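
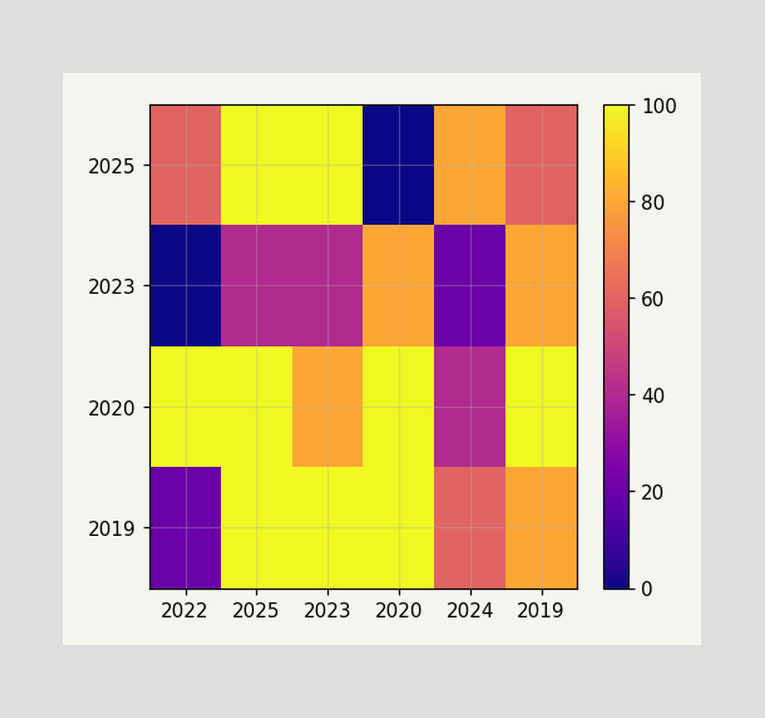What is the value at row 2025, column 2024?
80

Matching cell (2025, 2024) against the colorbar gives 80.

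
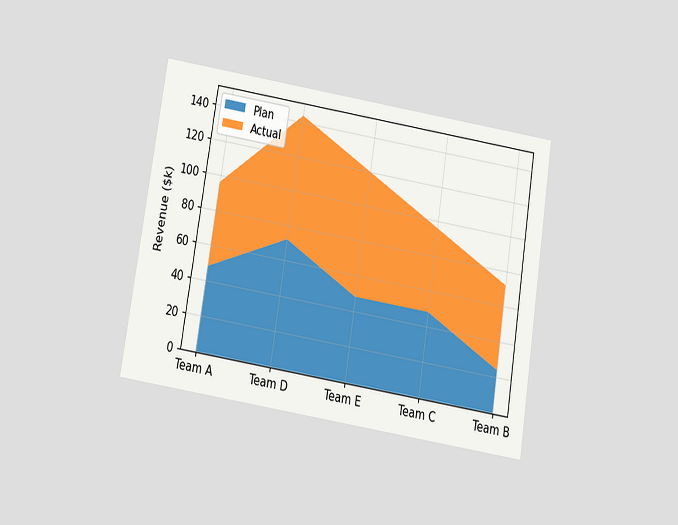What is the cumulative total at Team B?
The chart is tilted about 9° clockwise and viewed slightly from below. The stacked total at Team B reaches $72k.

$72k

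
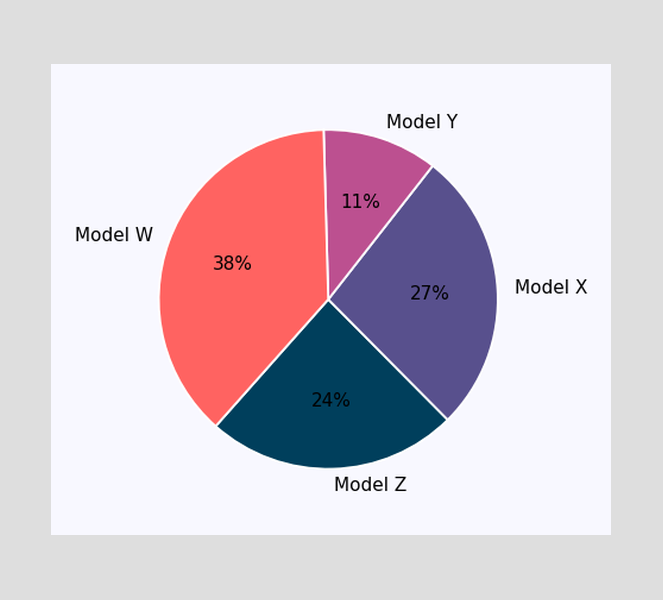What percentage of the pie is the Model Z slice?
The Model Z slice takes up 24% of the pie.

24%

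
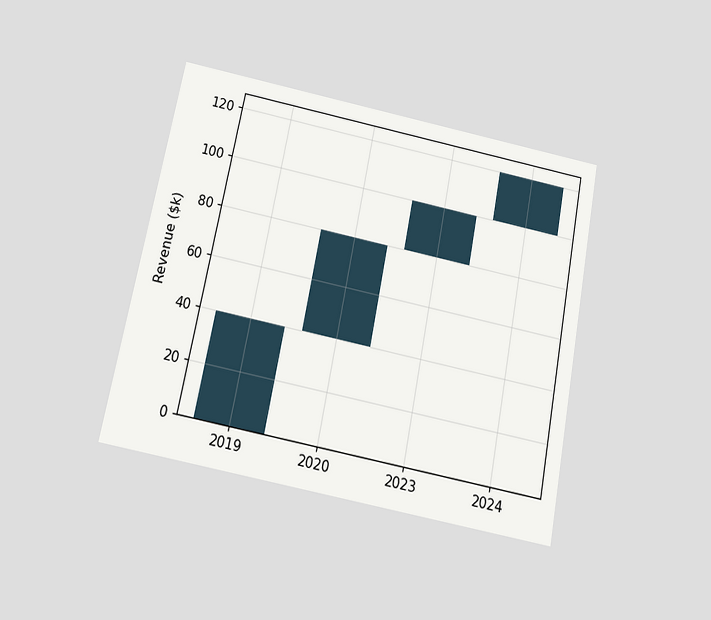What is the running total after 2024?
The chart is tilted about 11° clockwise and viewed slightly from below. After 2024 the running total reaches $120k.

$120k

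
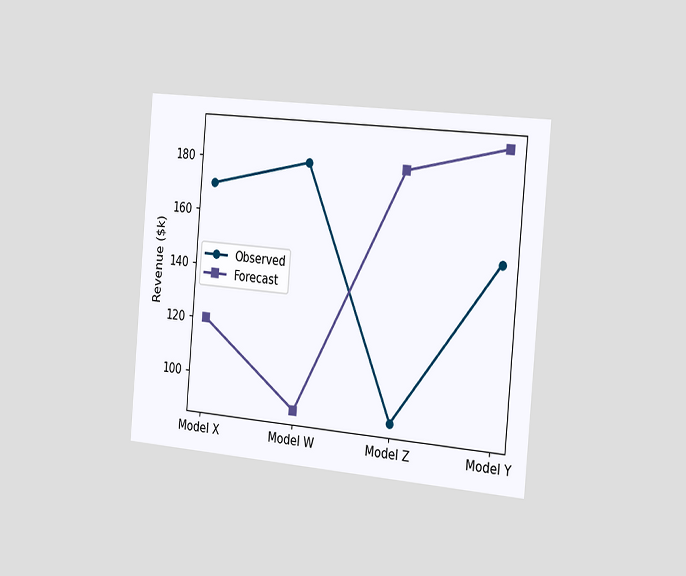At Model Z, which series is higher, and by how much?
The chart is tilted about 5° clockwise and viewed slightly from the right. At Model Z, Forecast sits above the other line by $90k.

Forecast, by $90k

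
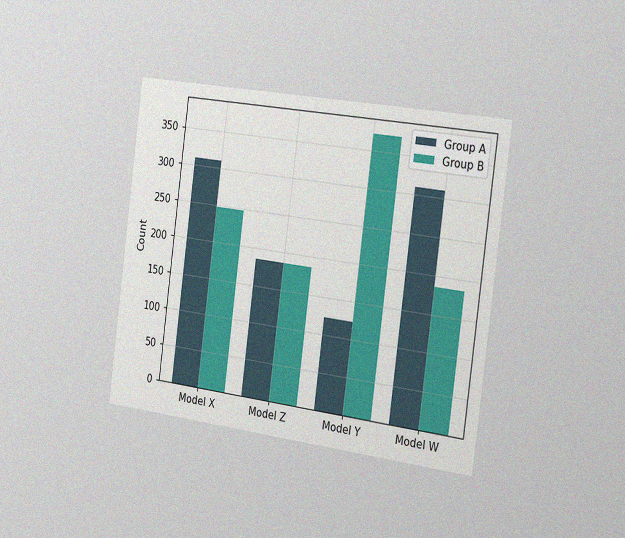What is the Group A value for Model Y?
The chart is tilted about 7° clockwise and viewed slightly from the right, with some photo noise. The Group A bar at Model Y reaches 124 on the y-axis.

124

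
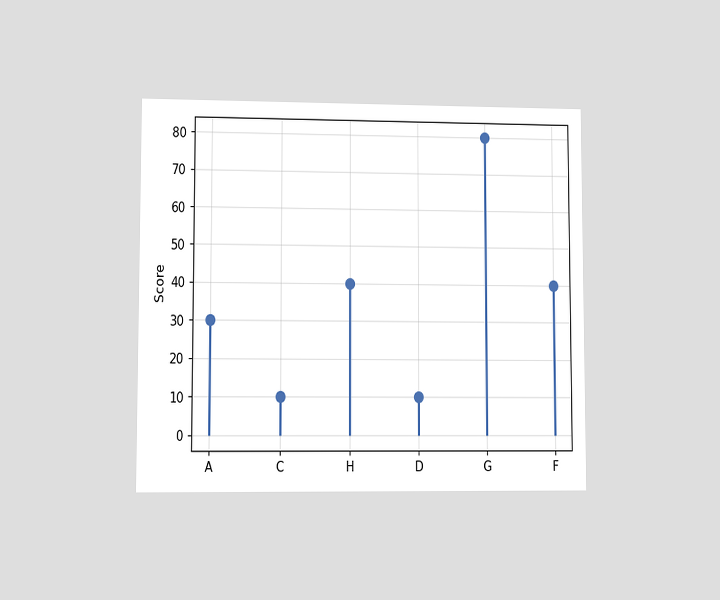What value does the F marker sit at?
40

The chart is viewed at a slight angle. The F marker sits at 40.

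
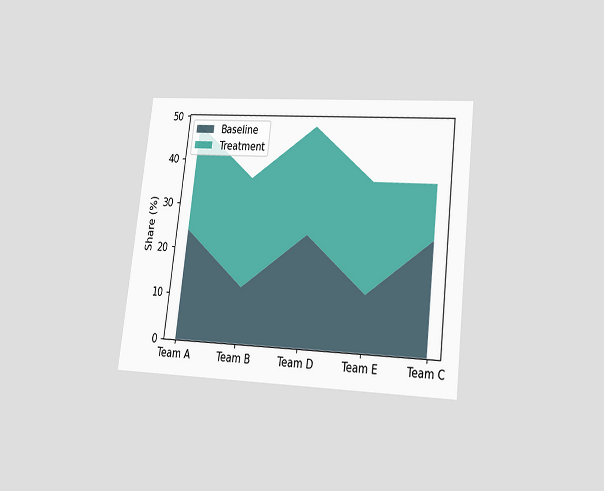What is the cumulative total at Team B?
36%

The chart is tilted about 7° clockwise and viewed at a slight angle. The stacked total at Team B reaches 36%.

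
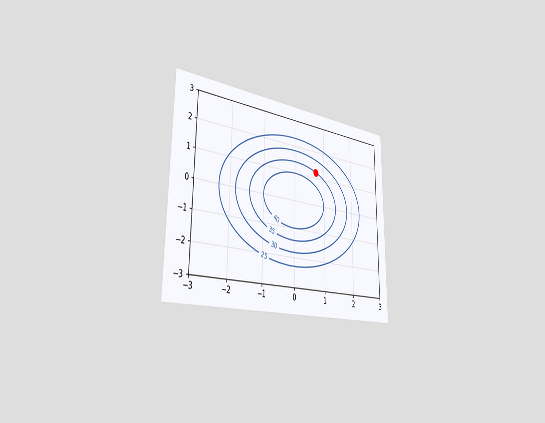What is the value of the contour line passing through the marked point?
35

The chart is viewed slightly from the left. The marked point sits on the contour labelled 35.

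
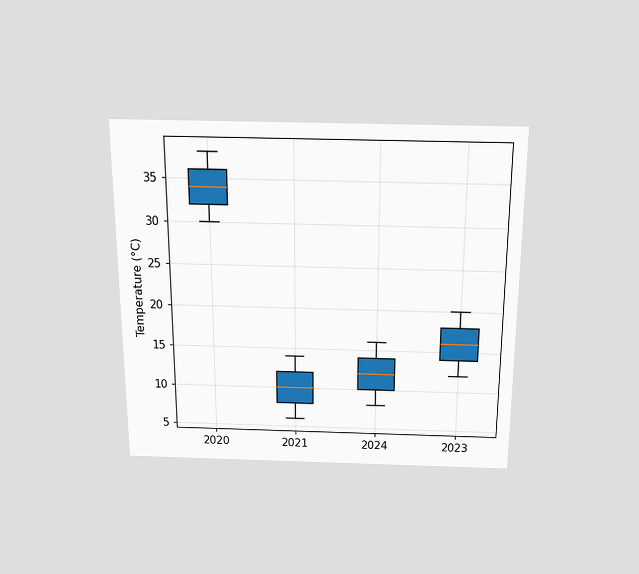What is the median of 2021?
The chart is viewed slightly from above. The median line in the 2021 box sits at 10°C.

10°C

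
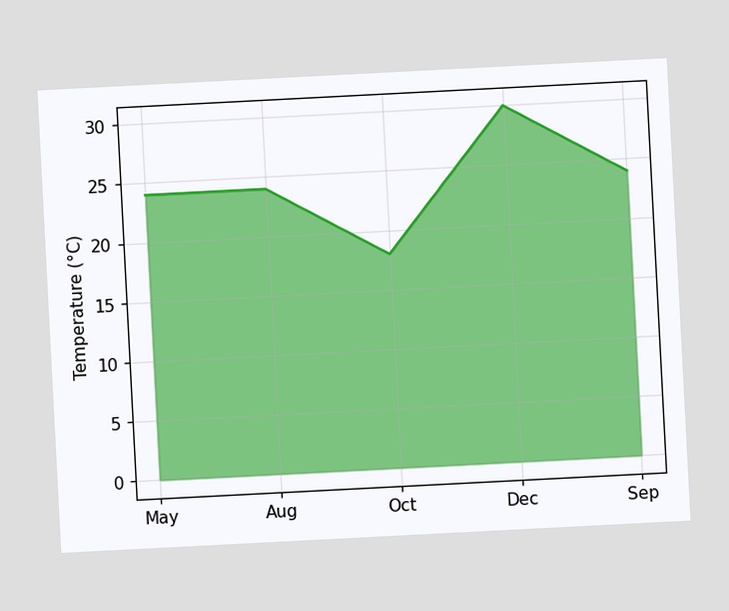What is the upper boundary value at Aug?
The chart is tilted about 3° counter-clockwise. At Aug the upper boundary is at 24°C.

24°C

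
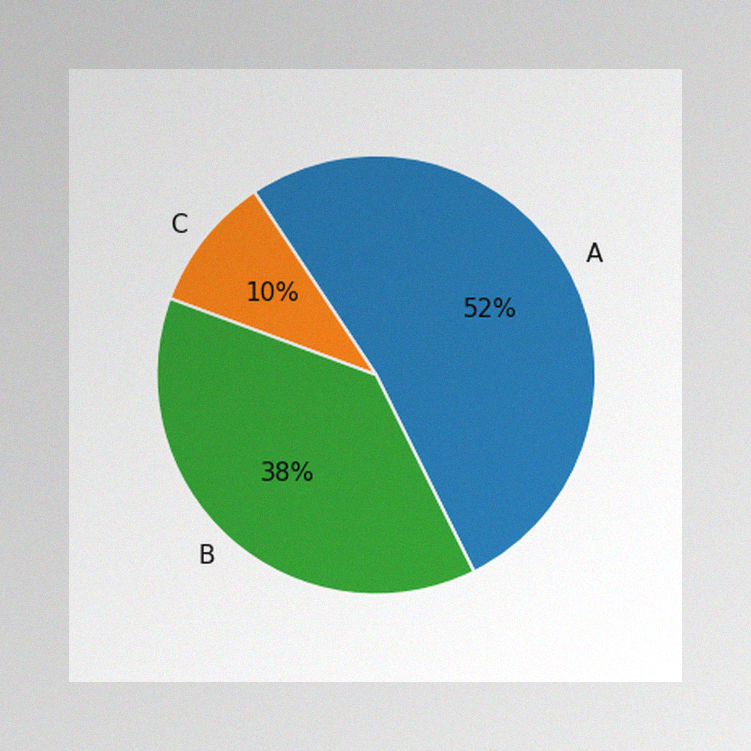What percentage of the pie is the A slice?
52%

The image has some photo noise and uneven lighting. The A slice takes up 52% of the pie.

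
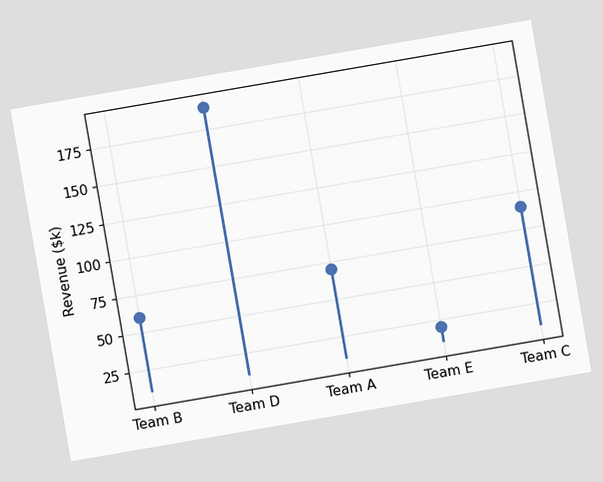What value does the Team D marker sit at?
$190k

The chart is tilted about 10° counter-clockwise. The Team D marker sits at $190k.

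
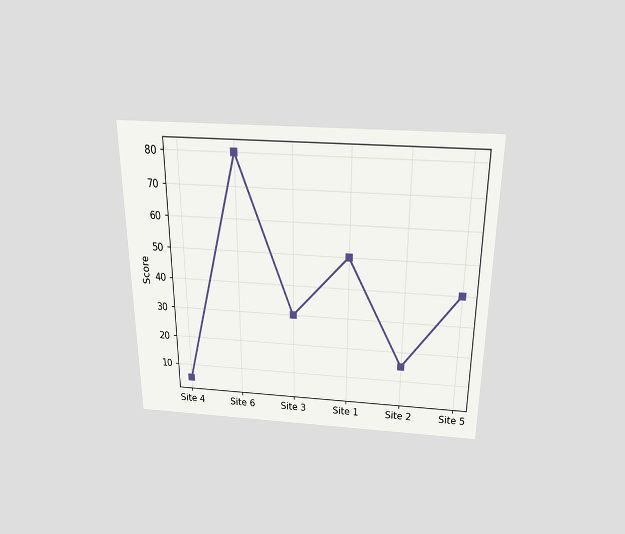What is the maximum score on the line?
80

The chart is viewed slightly from above. The highest point is at Site 6, and reading across to the y-axis gives 80.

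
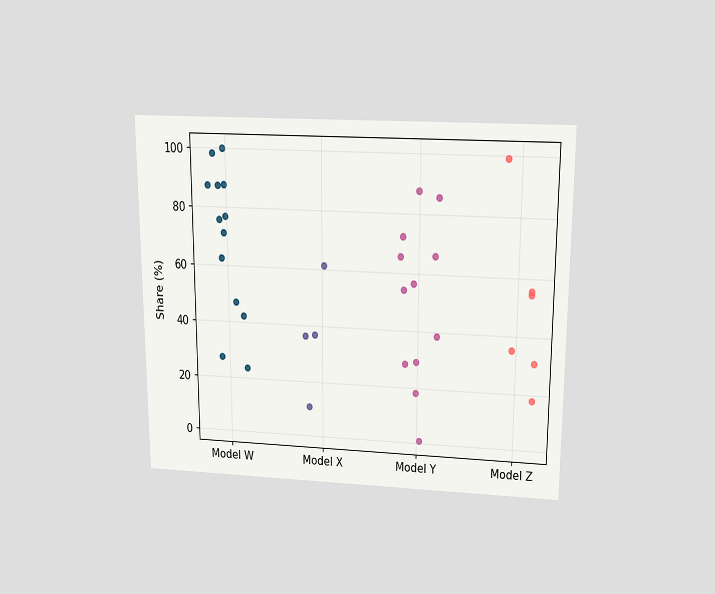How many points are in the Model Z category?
The chart is viewed slightly from above. Counting the markers in the Model Z column gives 6.

6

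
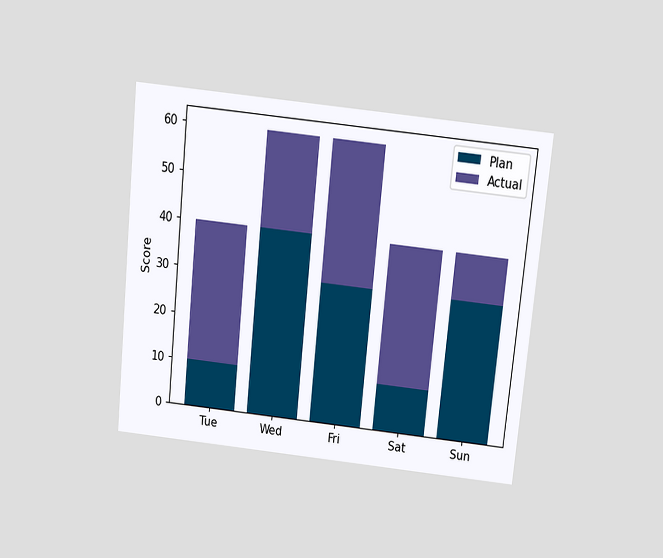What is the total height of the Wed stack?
The chart is tilted about 6° clockwise and viewed slightly from above. The Wed stack's top reaches 60 on the y-axis.

60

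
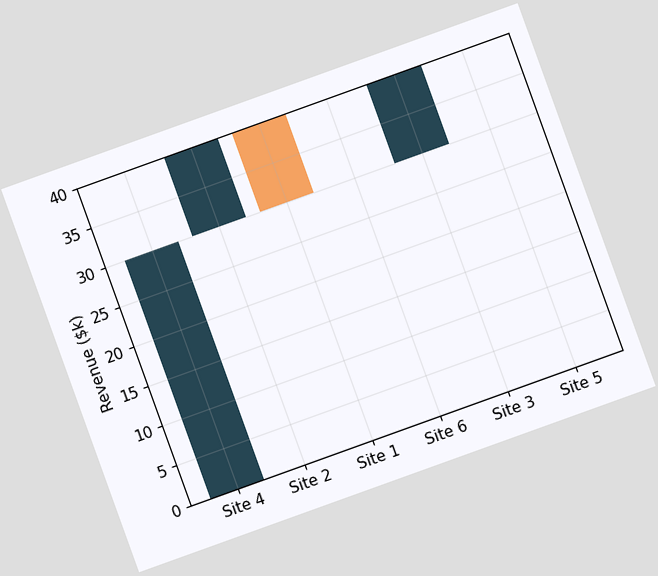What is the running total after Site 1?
$30k

The chart is tilted about 20° counter-clockwise. After Site 1 the running total reaches $30k.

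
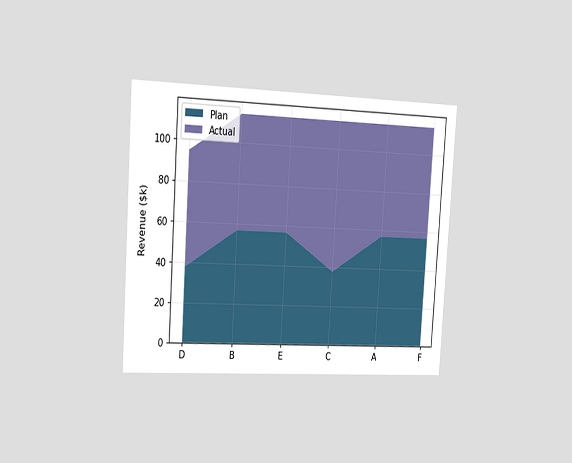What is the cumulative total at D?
$95k

The chart is tilted about 4° clockwise and viewed slightly from the left. The stacked total at D reaches $95k.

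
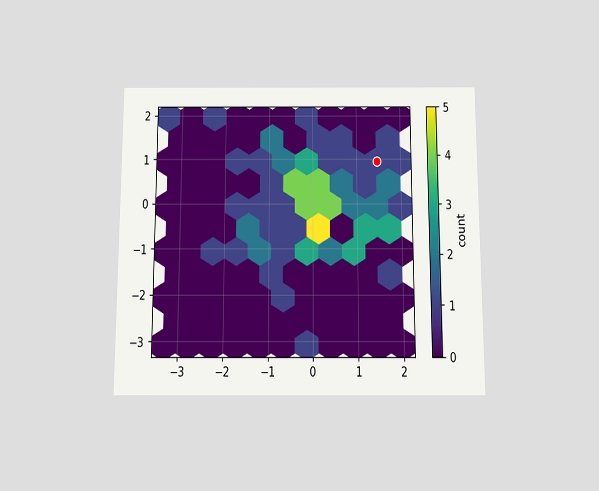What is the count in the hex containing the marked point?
The chart is viewed slightly from below. The marked hex reads 1 on the colorbar.

1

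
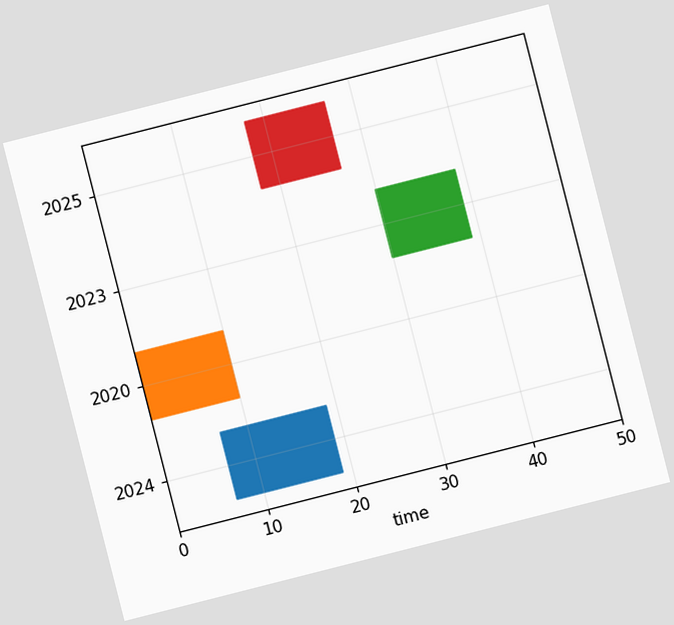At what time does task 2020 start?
0

The chart is tilted about 14° counter-clockwise. The 2020 bar begins at t=0.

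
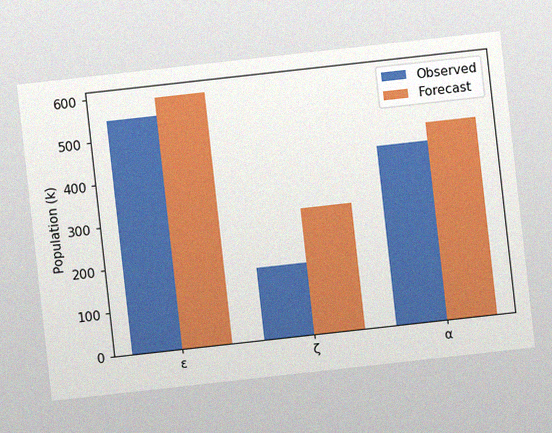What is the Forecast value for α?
The chart is tilted about 6° counter-clockwise, with some photo noise. The Forecast bar at α reaches 462k on the y-axis.

462k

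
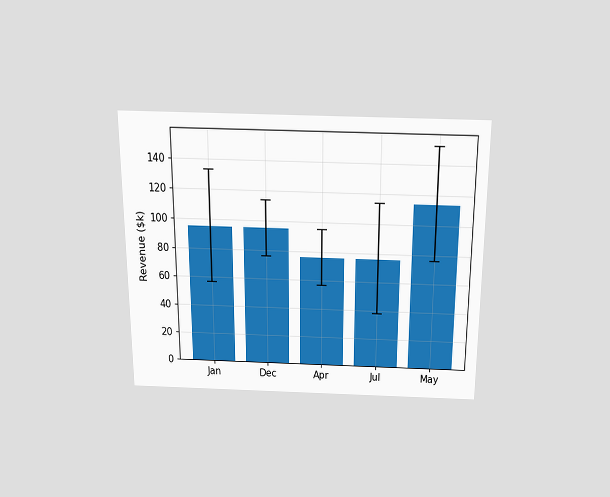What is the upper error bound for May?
$152k

The chart is viewed slightly from above. The May bar's upper whisker reaches $152k.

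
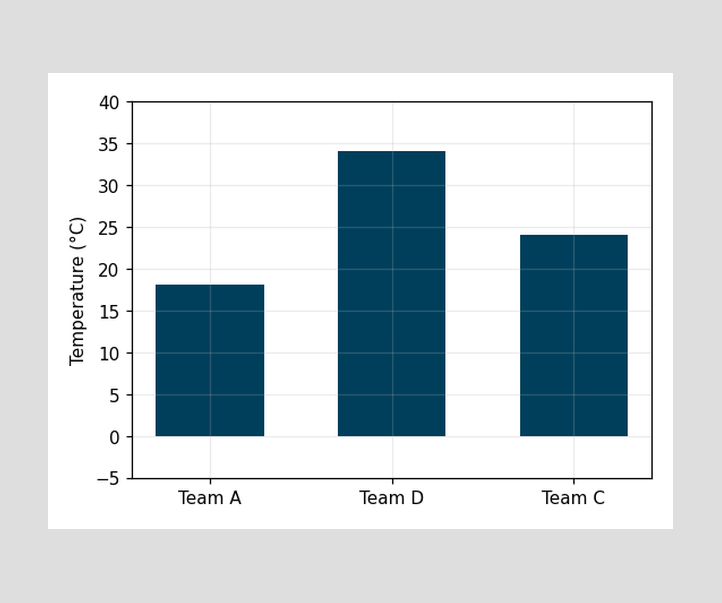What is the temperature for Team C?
24°C

Reading along the chart's y-axis, the Team C bar reaches 24°C.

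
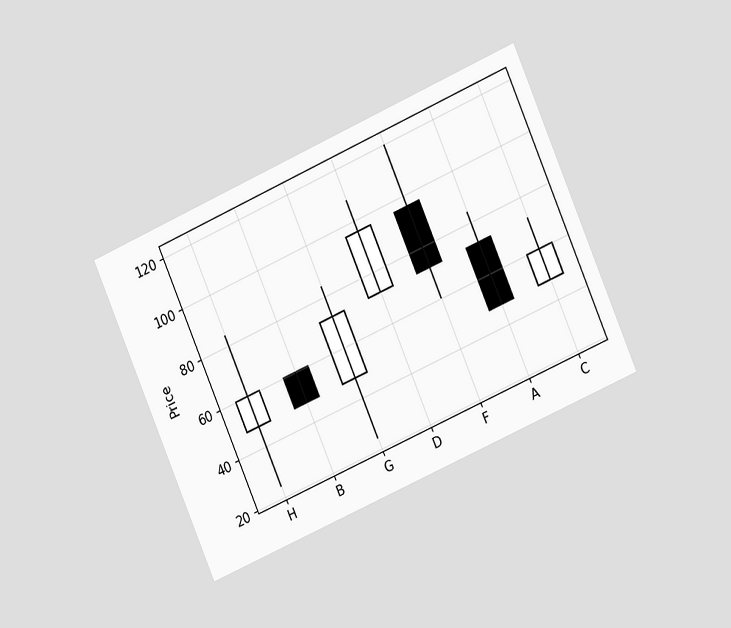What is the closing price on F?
72

The chart is tilted about 24° counter-clockwise and viewed slightly from the right. The F candle closes at 72.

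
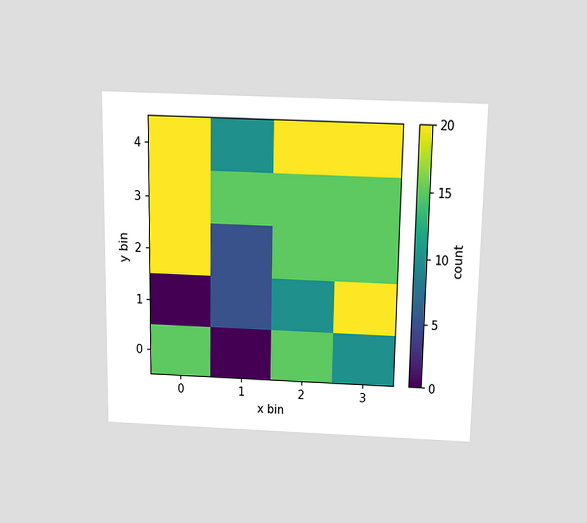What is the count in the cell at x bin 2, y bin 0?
15

The chart is viewed slightly from above. Matching the cell (2, 0) against the colorbar gives 15.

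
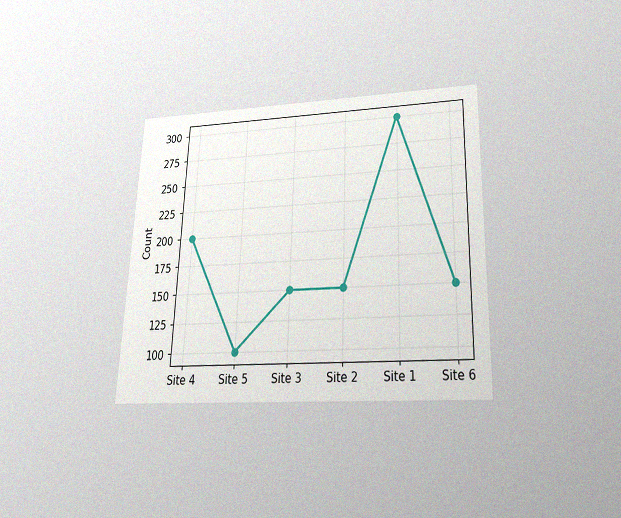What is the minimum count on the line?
100

The chart is tilted about 2° clockwise and viewed slightly from below, with some photo noise. The lowest point is at Site 5, and reading across to the y-axis gives 100.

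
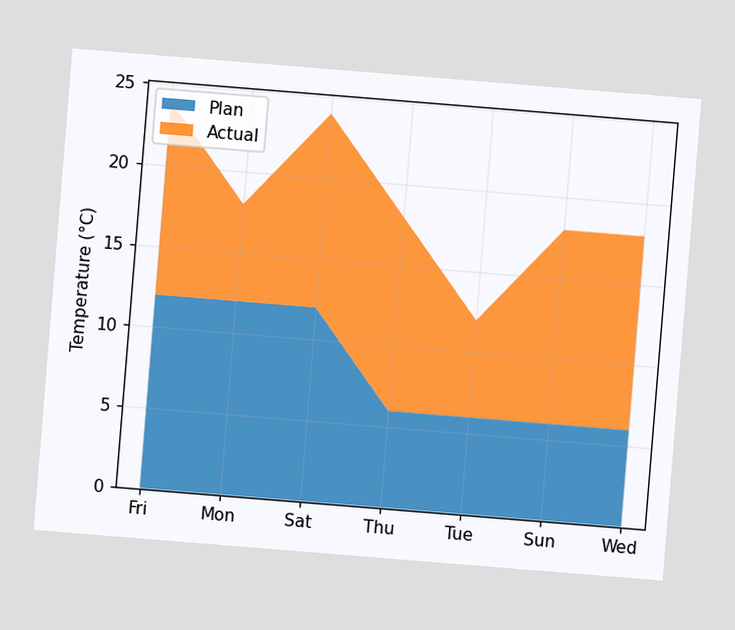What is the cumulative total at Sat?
The chart is tilted about 5° clockwise. The stacked total at Sat reaches 24°C.

24°C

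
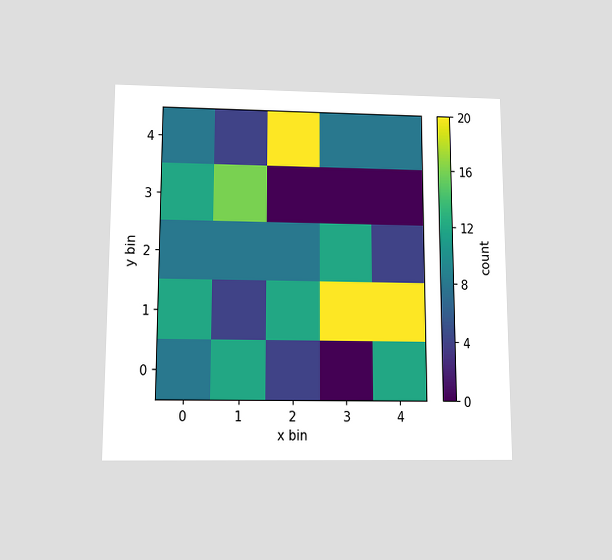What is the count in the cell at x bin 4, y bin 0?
The chart is viewed slightly from below. Matching the cell (4, 0) against the colorbar gives 12.

12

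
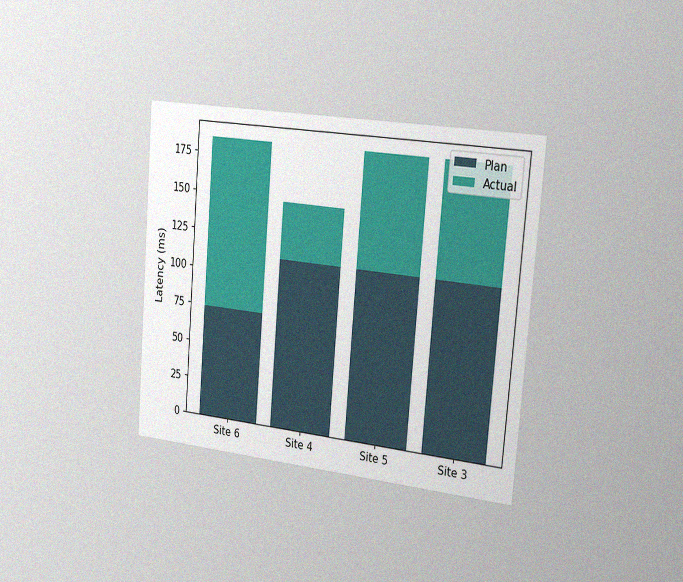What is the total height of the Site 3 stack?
185ms

The chart is tilted about 5° clockwise and viewed slightly from the right, with some photo noise. The Site 3 stack's top reaches 185ms on the y-axis.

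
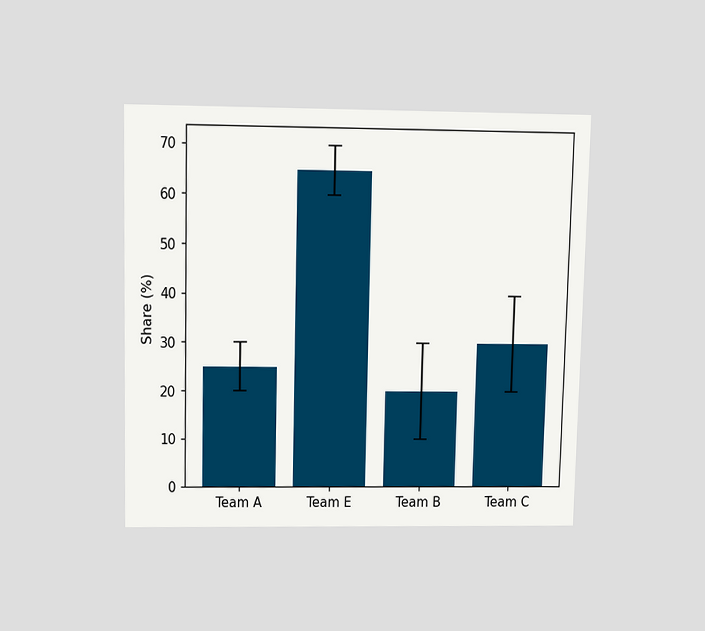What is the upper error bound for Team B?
The chart is viewed slightly from above. The Team B bar's upper whisker reaches 30%.

30%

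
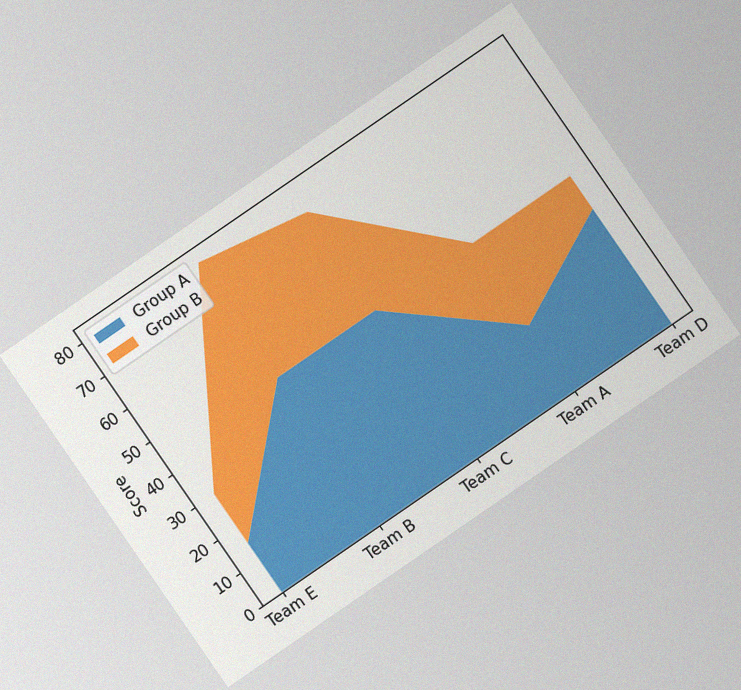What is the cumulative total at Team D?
45

The chart is tilted about 35° counter-clockwise, with some photo noise. The stacked total at Team D reaches 45.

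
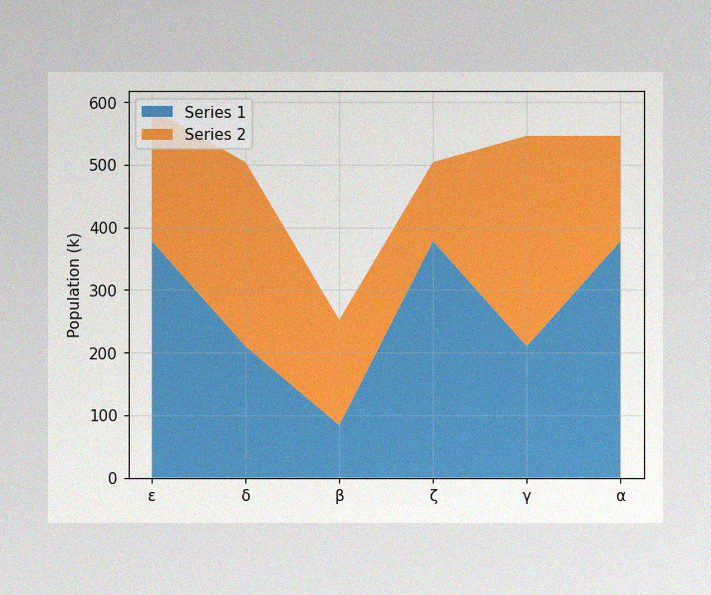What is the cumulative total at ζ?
504k

The image has some photo noise and uneven lighting. The stacked total at ζ reaches 504k.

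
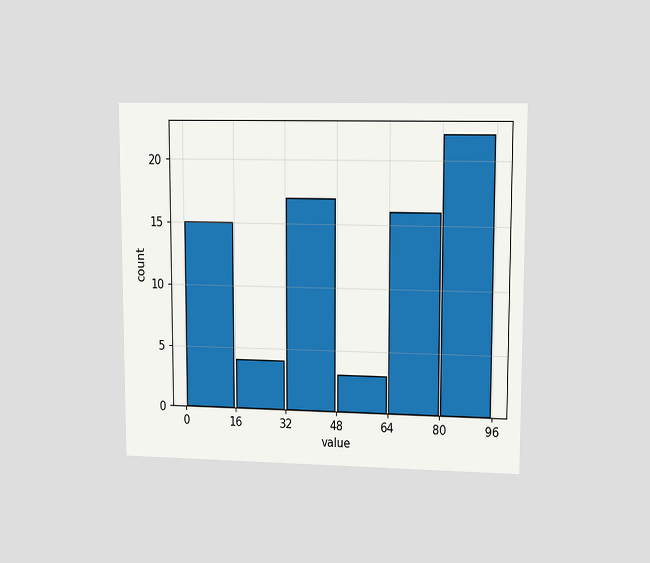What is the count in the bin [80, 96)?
The chart is viewed at a slight angle. The [80, 96) bin has height 22.

22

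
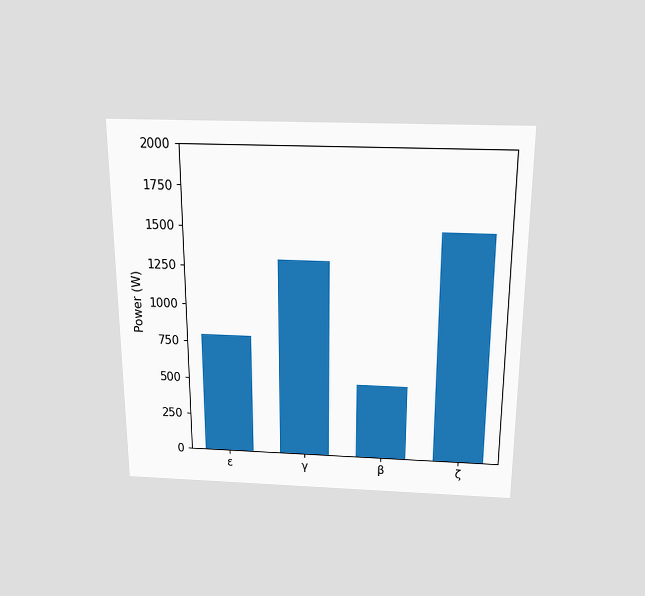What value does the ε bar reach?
800W

The chart is viewed slightly from above. Reading along the chart's y-axis, the ε bar reaches 800W.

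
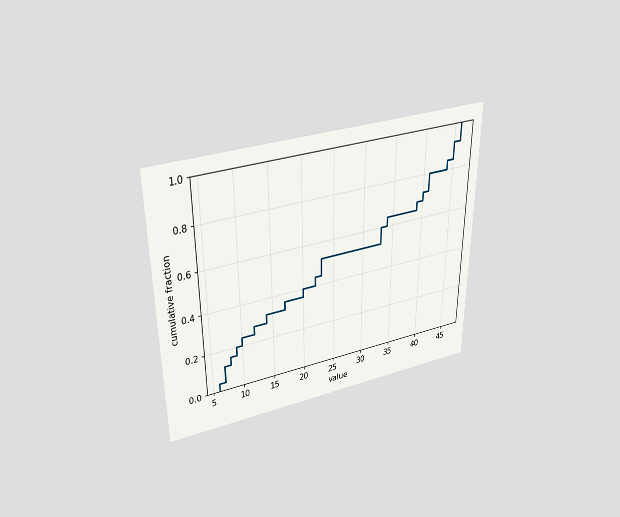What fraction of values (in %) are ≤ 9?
20%

The chart is viewed slightly from above. At x=9 the ECDF step is at 20%.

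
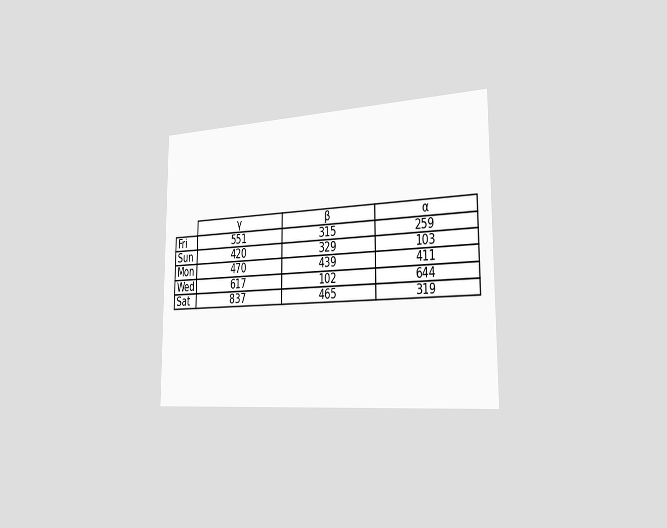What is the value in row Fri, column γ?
The chart is viewed slightly from the right. The (Fri, γ) cell reads 551.

551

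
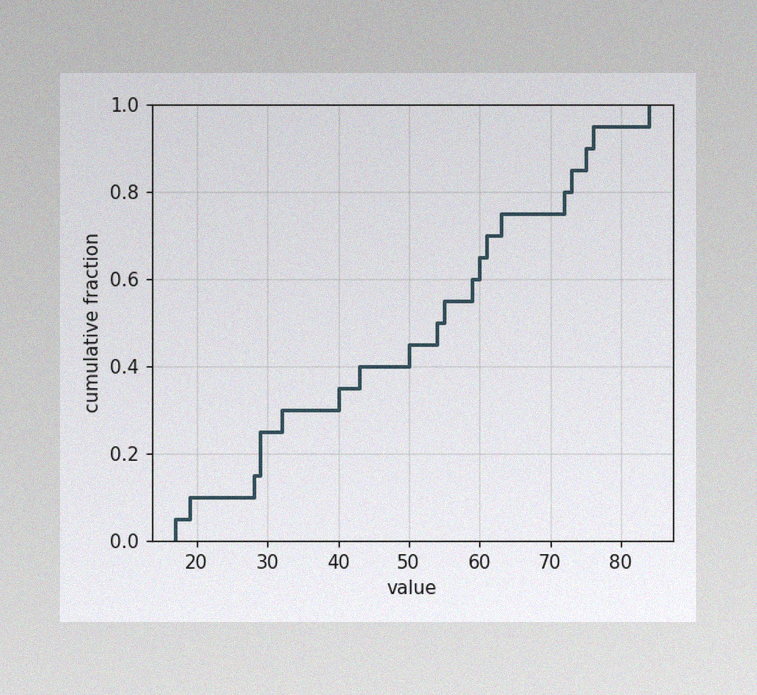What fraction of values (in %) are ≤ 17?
5%

The image has some photo noise and uneven lighting. At x=17 the ECDF step is at 5%.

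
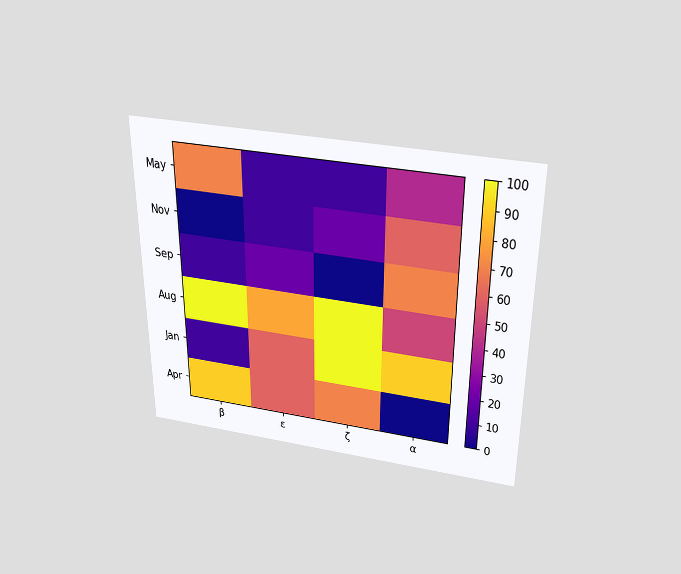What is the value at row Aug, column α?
50

The chart is viewed slightly from above. Matching cell (Aug, α) against the colorbar gives 50.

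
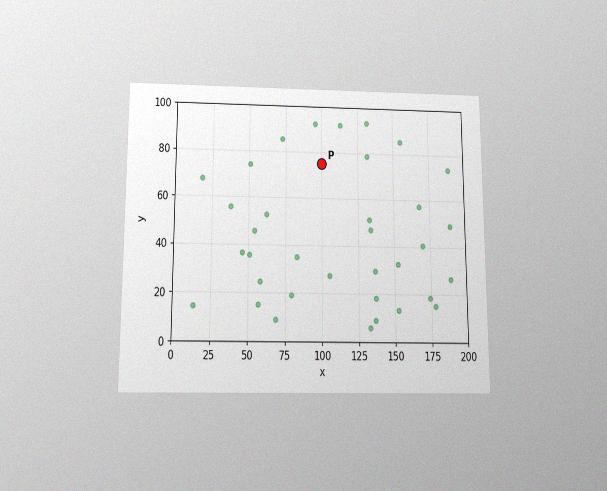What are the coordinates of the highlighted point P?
The chart is viewed slightly from below, with some photo noise. Following the gridlines from P to each axis, P sits at (100, 75).

(100, 75)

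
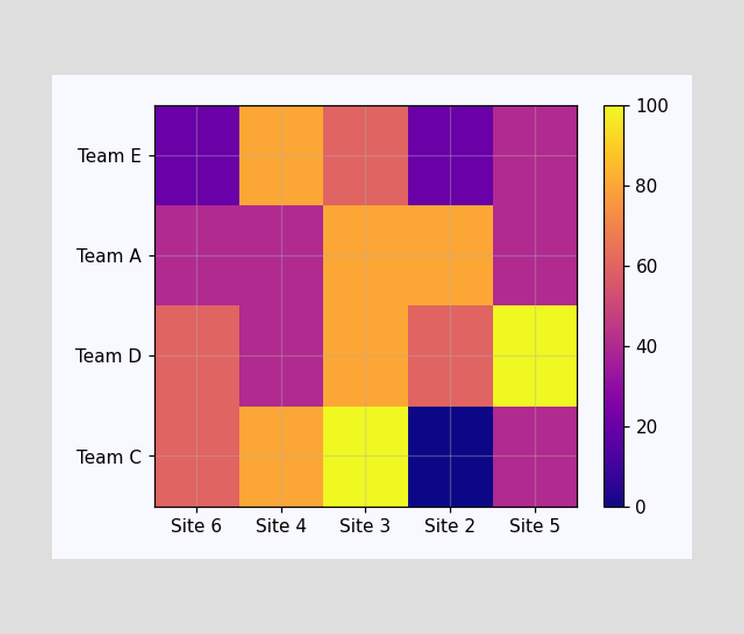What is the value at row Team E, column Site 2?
20

Matching cell (Team E, Site 2) against the colorbar gives 20.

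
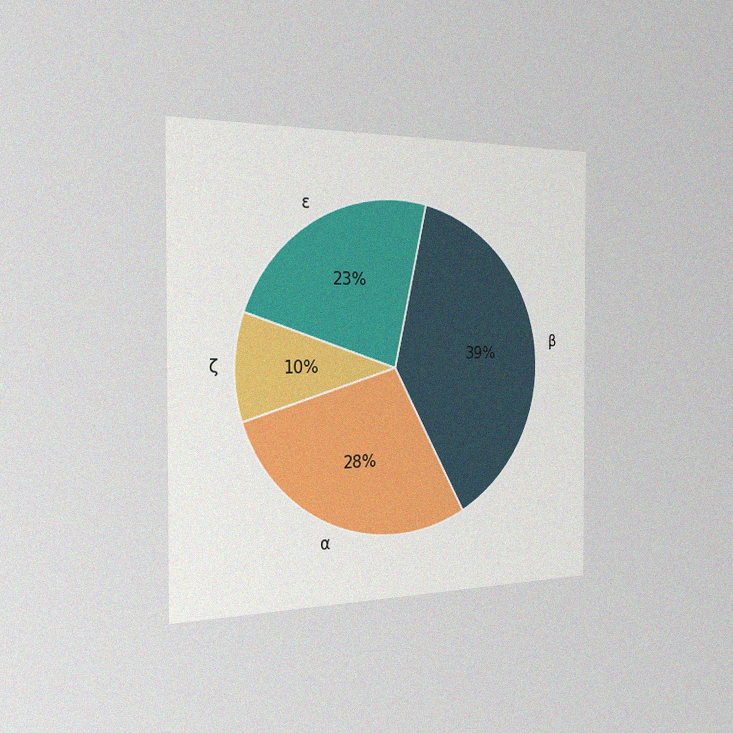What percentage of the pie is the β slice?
39%

The chart is viewed slightly from the left, with some photo noise. The β slice takes up 39% of the pie.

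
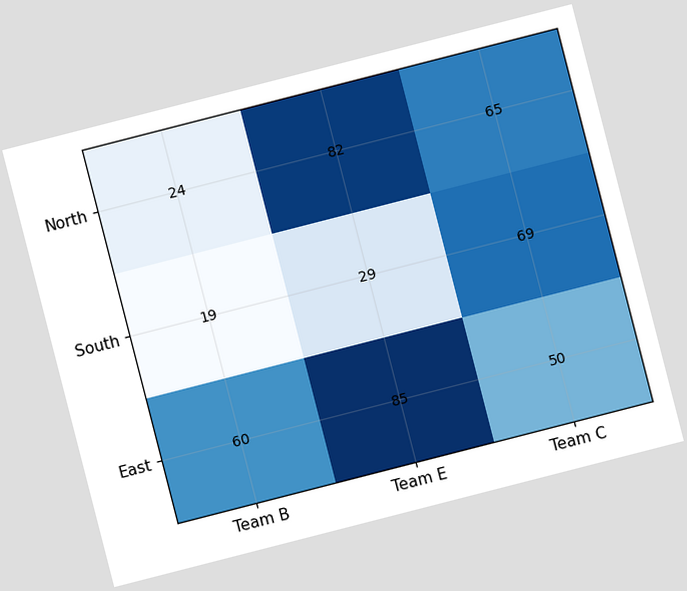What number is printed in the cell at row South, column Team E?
The chart is tilted about 14° counter-clockwise. The (South, Team E) cell reads 29.

29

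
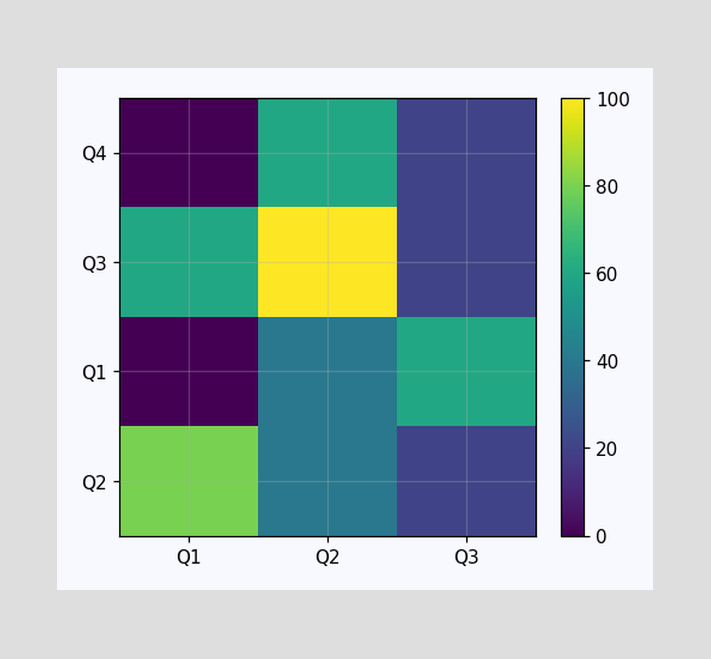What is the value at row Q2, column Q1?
80

Matching cell (Q2, Q1) against the colorbar gives 80.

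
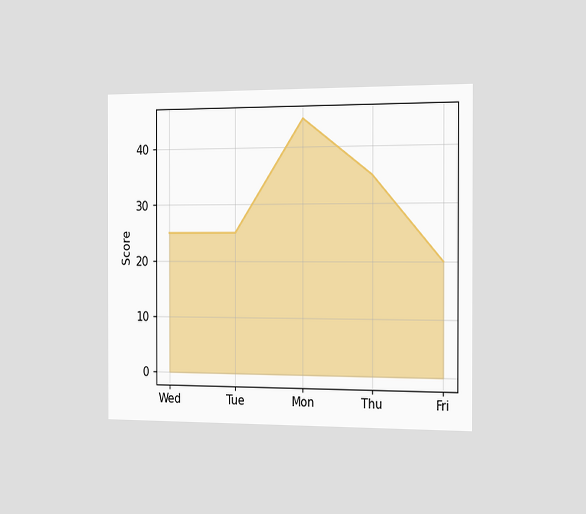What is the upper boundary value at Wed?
The chart is viewed slightly from the right. At Wed the upper boundary is at 25.

25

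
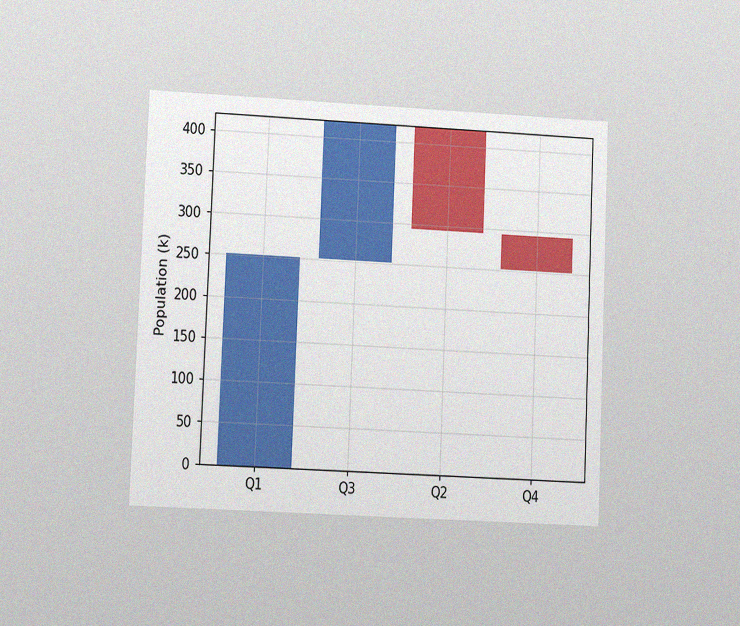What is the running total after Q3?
420k

The chart is tilted about 2° clockwise and viewed at a slight angle, with some photo noise. After Q3 the running total reaches 420k.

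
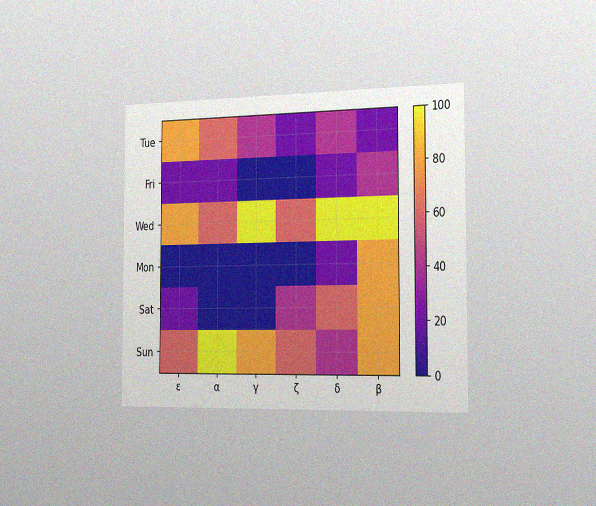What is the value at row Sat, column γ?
The chart is viewed slightly from the right, with some photo noise. Matching cell (Sat, γ) against the colorbar gives 0.

0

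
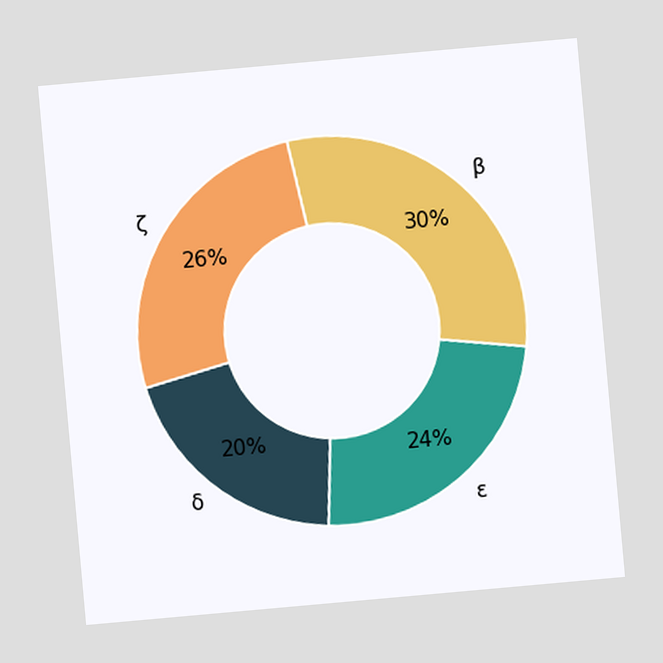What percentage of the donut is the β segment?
The chart is tilted about 5° counter-clockwise. The β segment takes up 30% of the ring.

30%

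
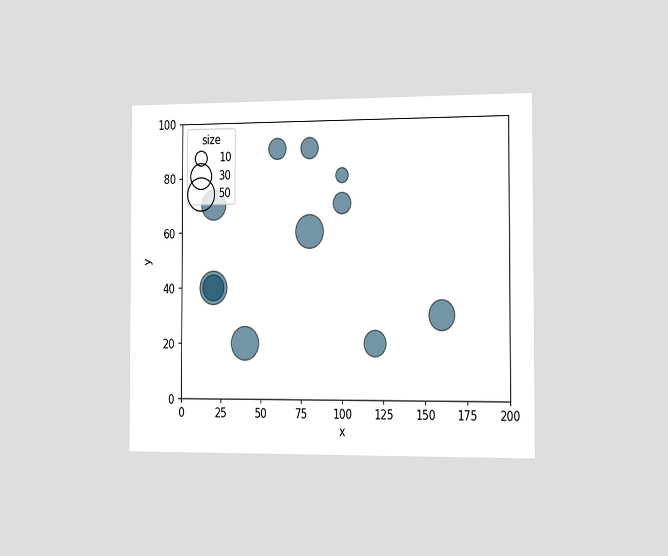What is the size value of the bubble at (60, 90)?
20

The chart is viewed slightly from the right. Matching the bubble at (60, 90) against the size legend gives 20.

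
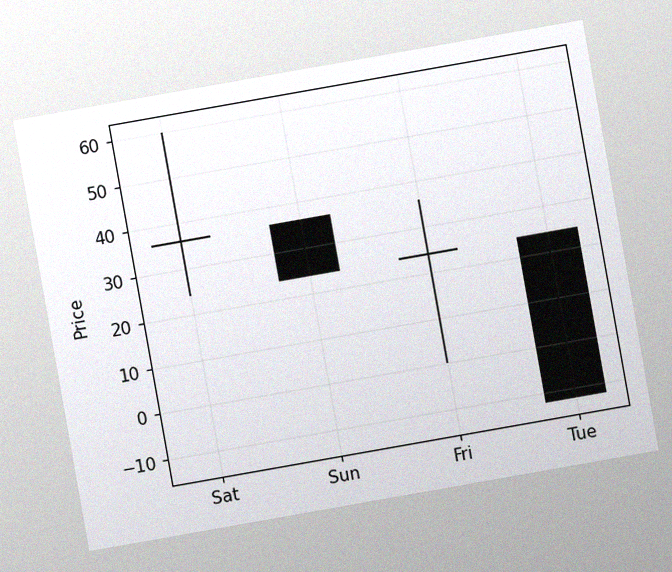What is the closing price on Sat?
36

The chart is tilted about 10° counter-clockwise, with some photo noise. The Sat candle closes at 36.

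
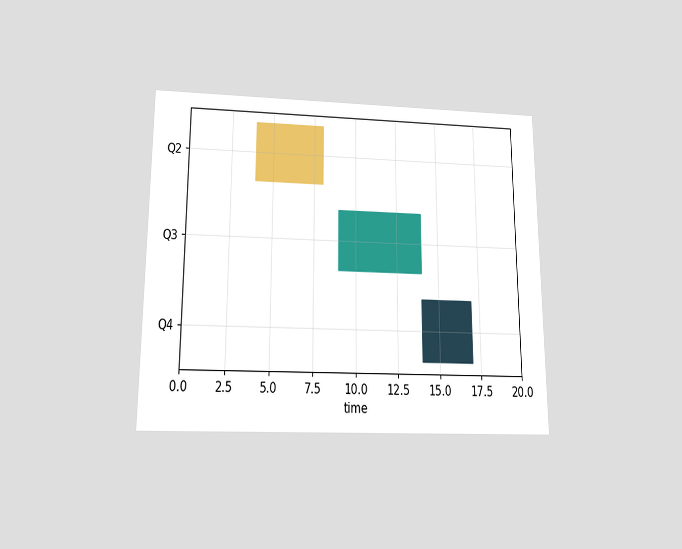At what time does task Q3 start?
9

The chart is viewed slightly from below. The Q3 bar begins at t=9.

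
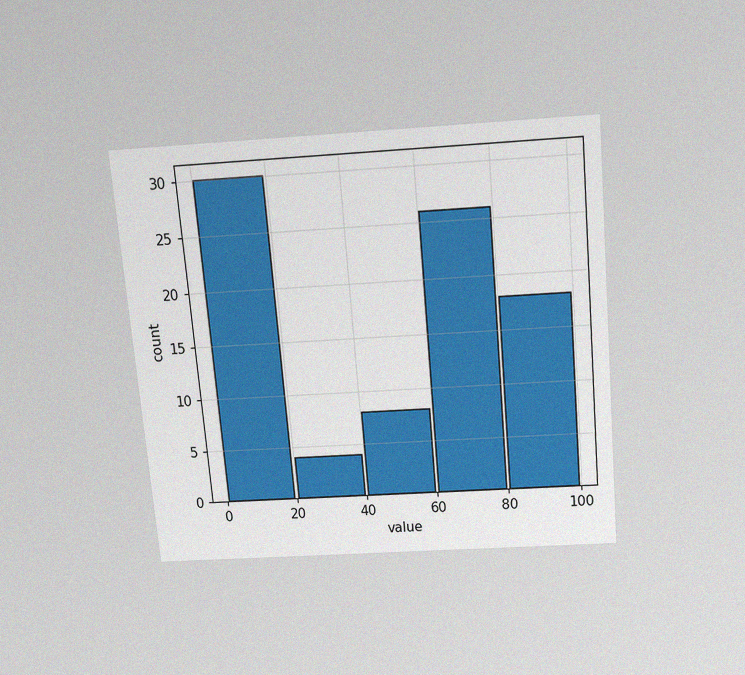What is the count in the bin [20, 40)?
4

The chart is tilted about 5° counter-clockwise and viewed slightly from above, with some photo noise. The [20, 40) bin has height 4.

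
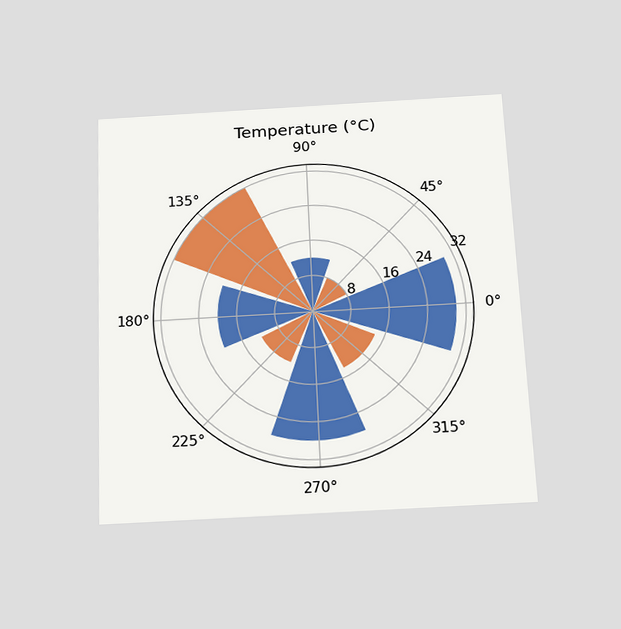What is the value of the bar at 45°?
8°C

The chart is tilted about 2° counter-clockwise and viewed slightly from below. The bar at 45° reaches 8°C on the radial axis.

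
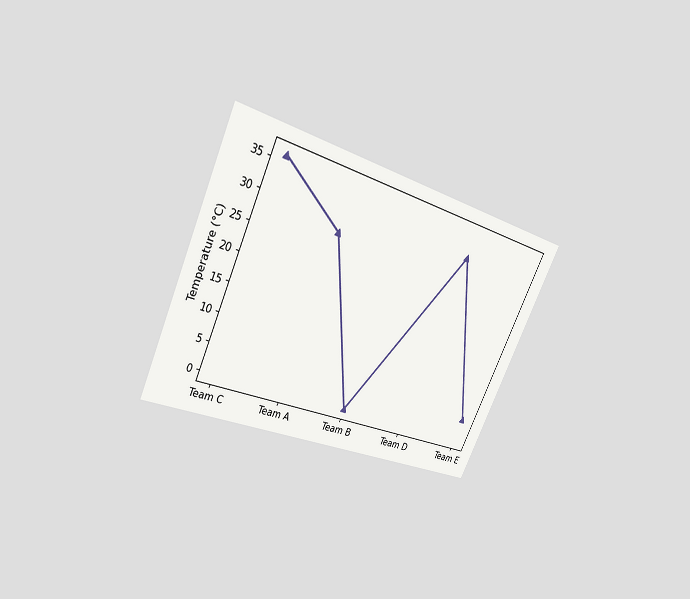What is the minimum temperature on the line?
0°C

The chart is tilted about 25° clockwise and viewed at a slight angle. The lowest point is at Team B, and reading across to the y-axis gives 0°C.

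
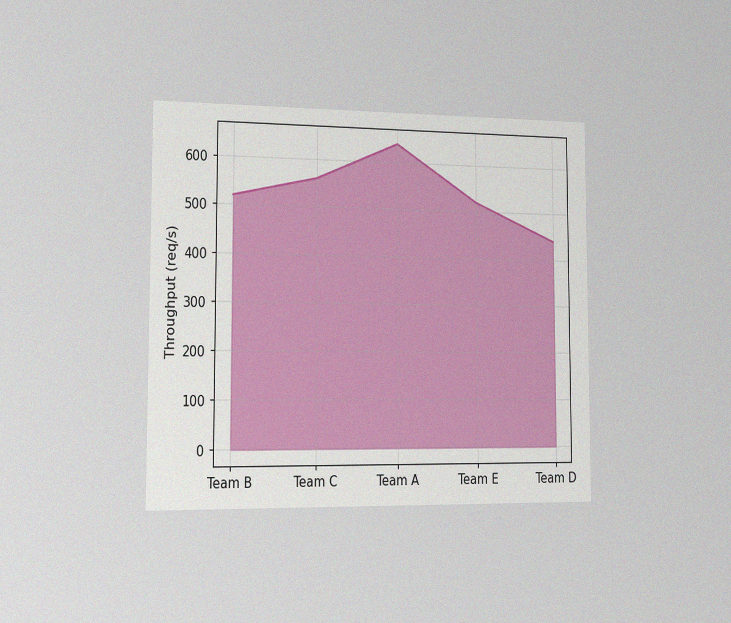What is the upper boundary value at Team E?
The chart is viewed slightly from the left, with some photo noise. At Team E the upper boundary is at 520req/s.

520req/s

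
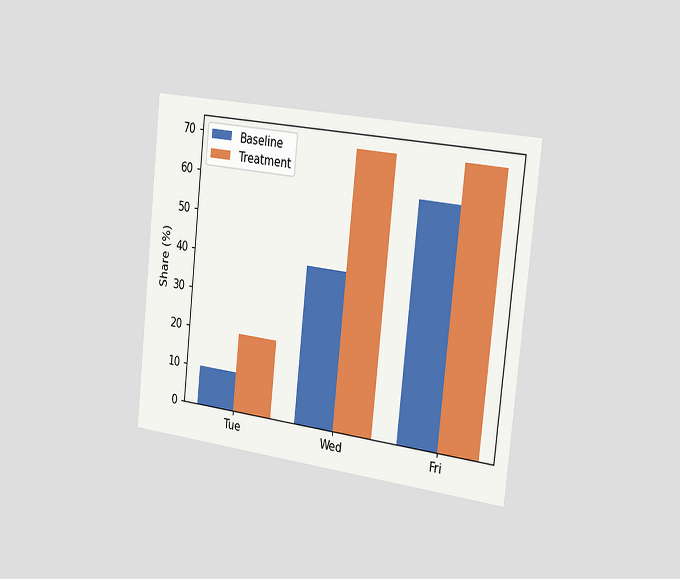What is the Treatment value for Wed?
The chart is tilted about 6° clockwise and viewed slightly from the right. The Treatment bar at Wed reaches 70% on the y-axis.

70%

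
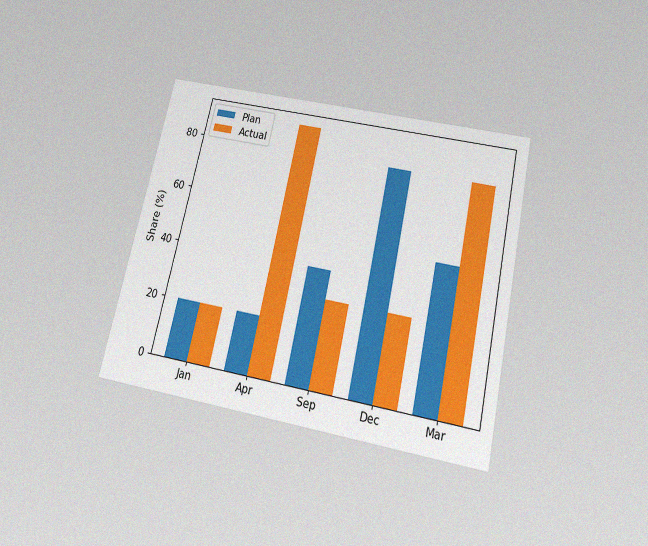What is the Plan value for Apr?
The chart is tilted about 13° clockwise and viewed slightly from below, with some photo noise. The Plan bar at Apr reaches 20% on the y-axis.

20%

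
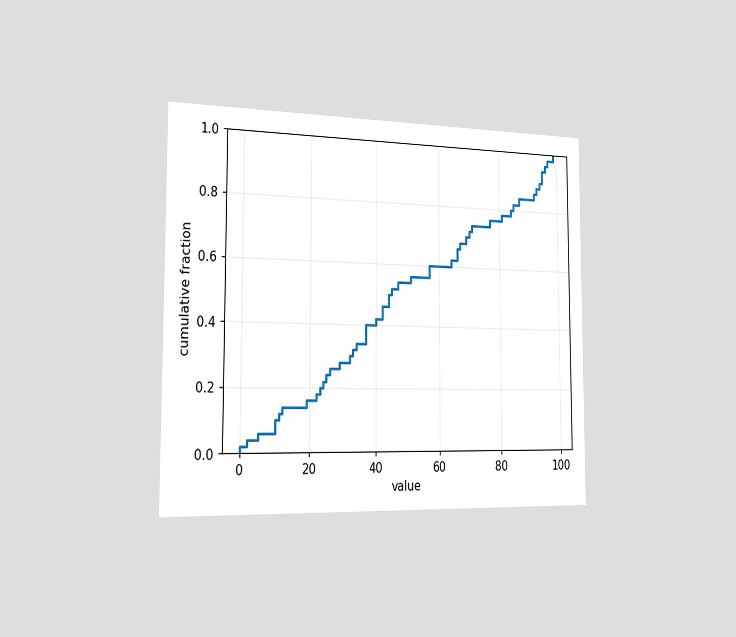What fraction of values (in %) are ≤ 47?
The chart is viewed slightly from the left. At x=47 the ECDF step is at 54%.

54%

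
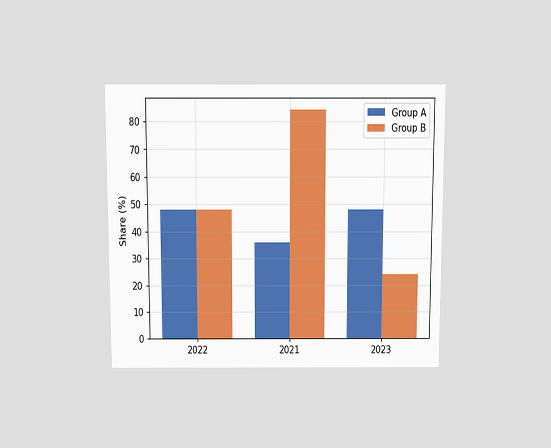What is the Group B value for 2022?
48%

The chart is viewed slightly from above. The Group B bar at 2022 reaches 48% on the y-axis.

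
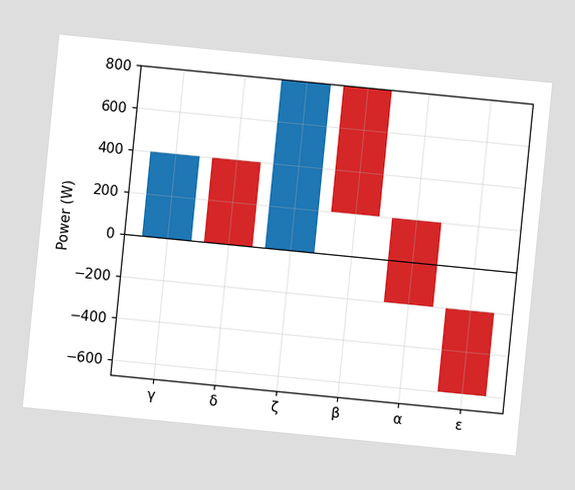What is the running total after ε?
-600W

The chart is tilted about 6° clockwise. After ε the running total reaches -600W.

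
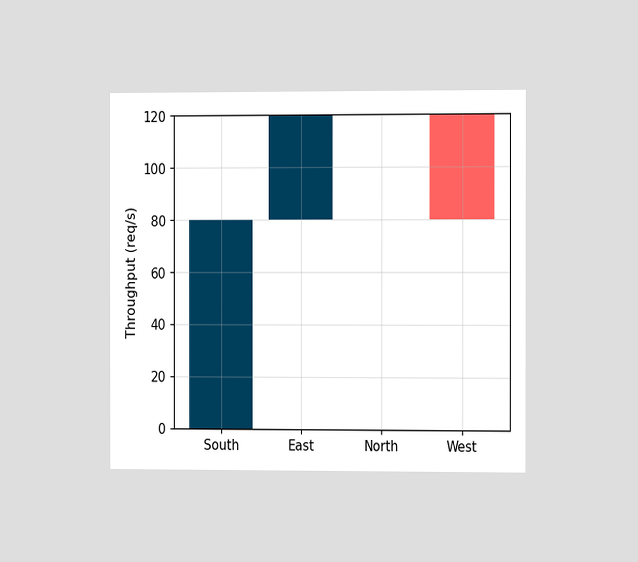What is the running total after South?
80req/s

The chart is viewed slightly from the right. After South the running total reaches 80req/s.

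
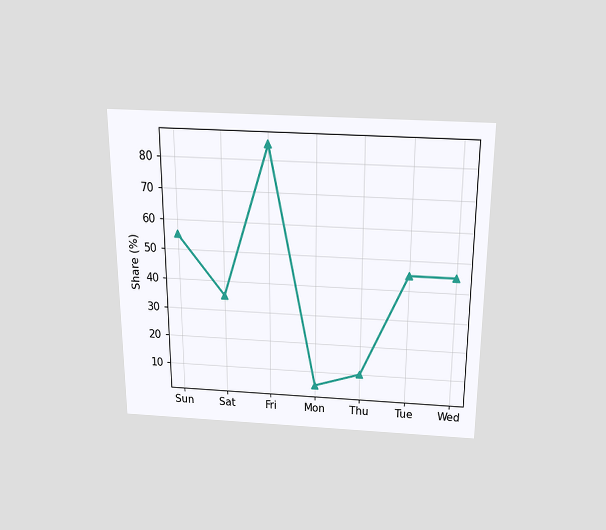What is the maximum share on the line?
The chart is viewed slightly from above. The highest point is at Fri, and reading across to the y-axis gives 85%.

85%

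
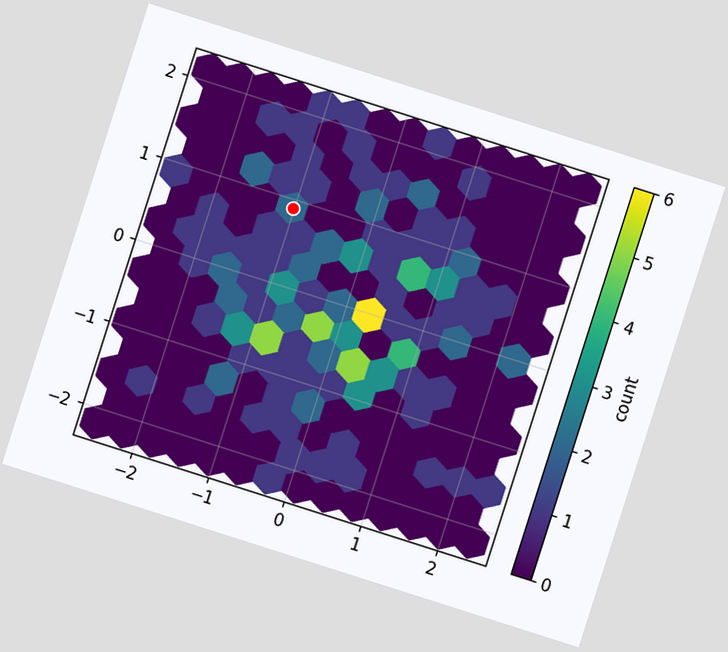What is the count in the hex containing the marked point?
2

The chart is tilted about 18° clockwise. The marked hex reads 2 on the colorbar.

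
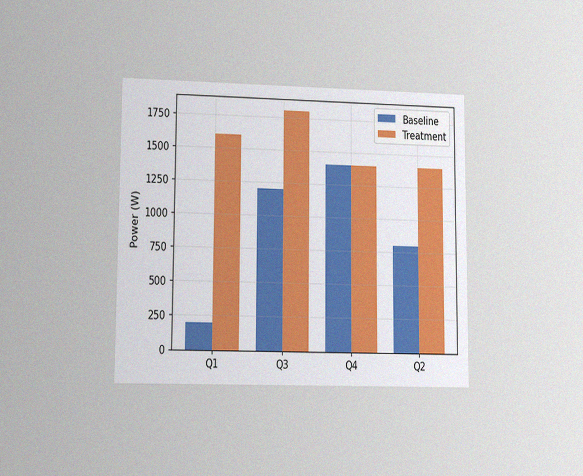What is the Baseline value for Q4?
1400W

The chart is viewed at a slight angle, with some photo noise. The Baseline bar at Q4 reaches 1400W on the y-axis.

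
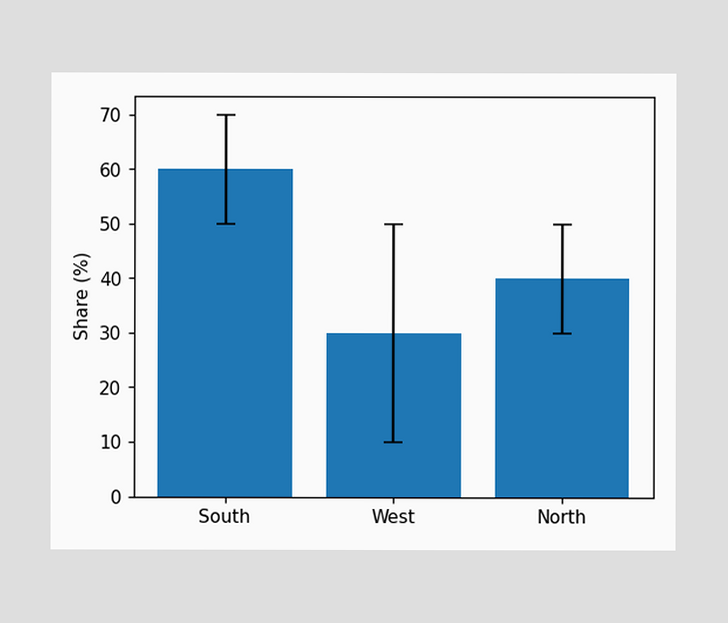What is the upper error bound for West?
The West bar's upper whisker reaches 50%.

50%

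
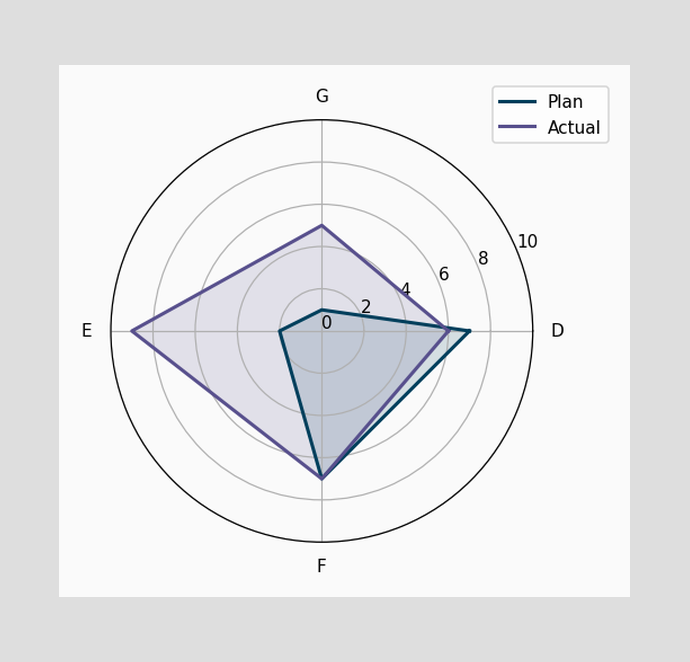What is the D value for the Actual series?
On the D axis, Actual reaches 6.

6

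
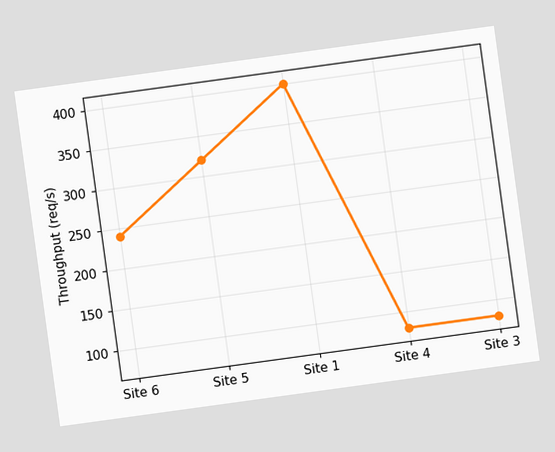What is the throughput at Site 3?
The chart is tilted about 8° counter-clockwise. At Site 3, the line is at 80req/s.

80req/s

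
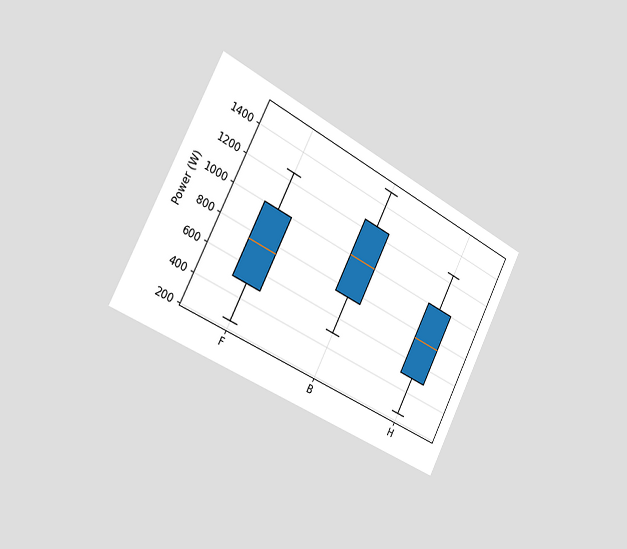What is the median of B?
The chart is tilted about 27° clockwise and viewed slightly from the left. The median line in the B box sits at 1000W.

1000W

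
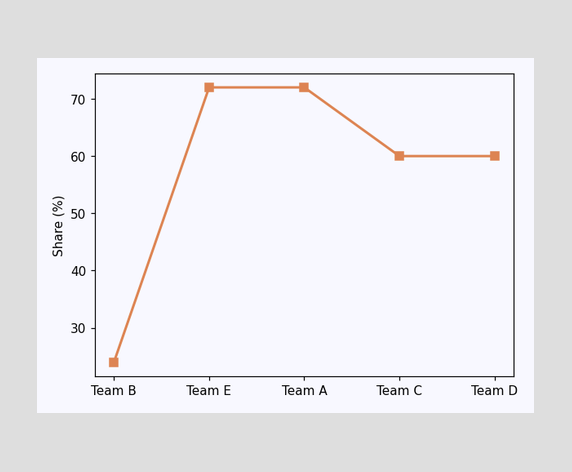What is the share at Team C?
At Team C, the line is at 60%.

60%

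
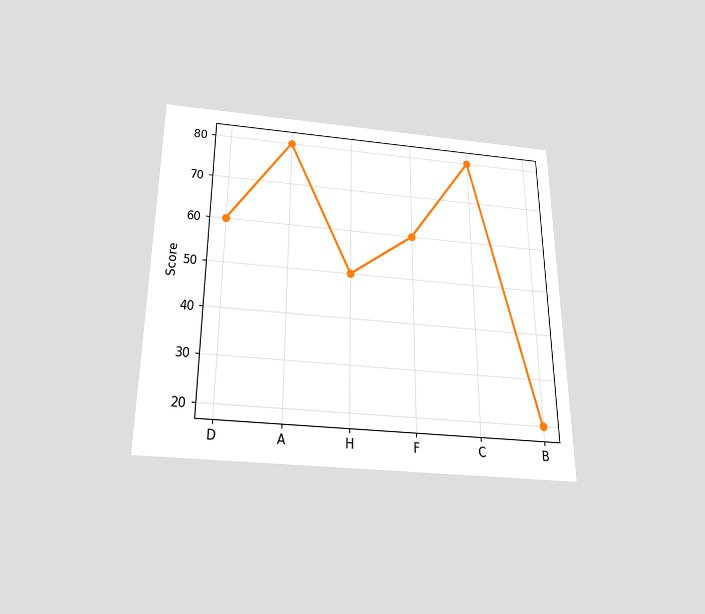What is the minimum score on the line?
The chart is viewed slightly from below. The lowest point is at B, and reading across to the y-axis gives 20.

20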